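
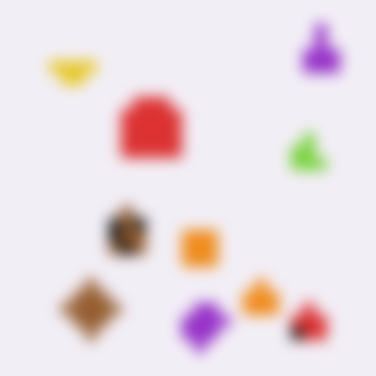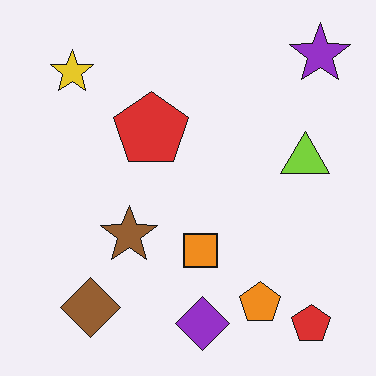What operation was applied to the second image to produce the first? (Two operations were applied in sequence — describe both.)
This is the original image heavily pixelated into large blocks, then heavily blurred.

Shapes are reduced to large square blocks; fine edges and outlines are lost — a downscale-then-upscale (mosaic) effect. Shape edges and outlines are uniformly softened across the whole image.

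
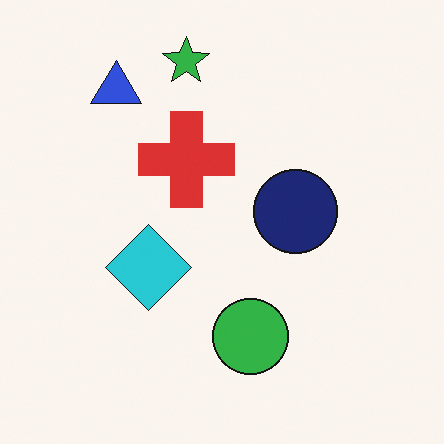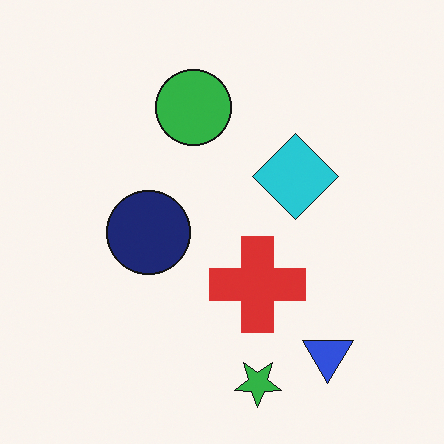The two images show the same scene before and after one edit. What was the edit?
It was rotated 180°.

The blue triangle sits in the top-left of the first image and the bottom-right of the second — consistent with a whole-image 180° rotation.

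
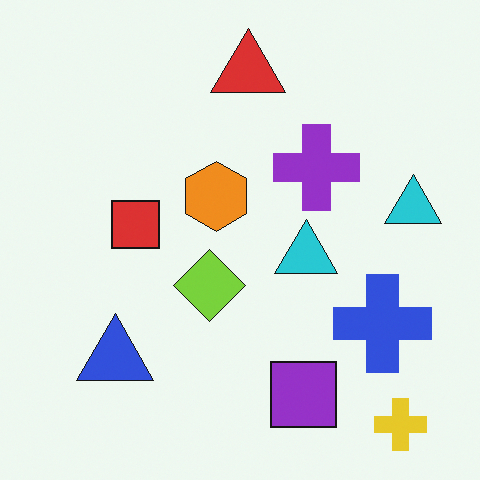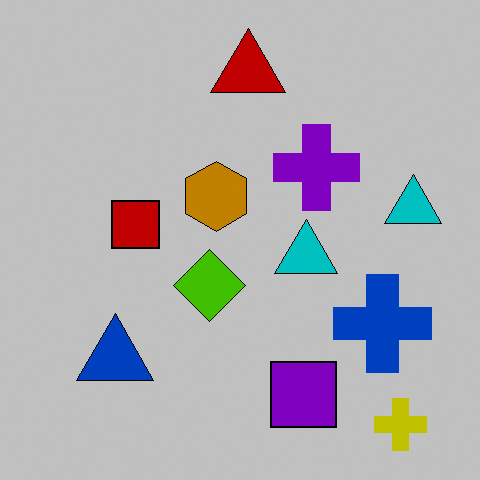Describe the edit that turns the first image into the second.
The transformation is: heavily posterized to just a handful of flat colors.

Each flat color has snapped to a coarser quantized level — most visibly, the near-white background has dropped to a flat grey.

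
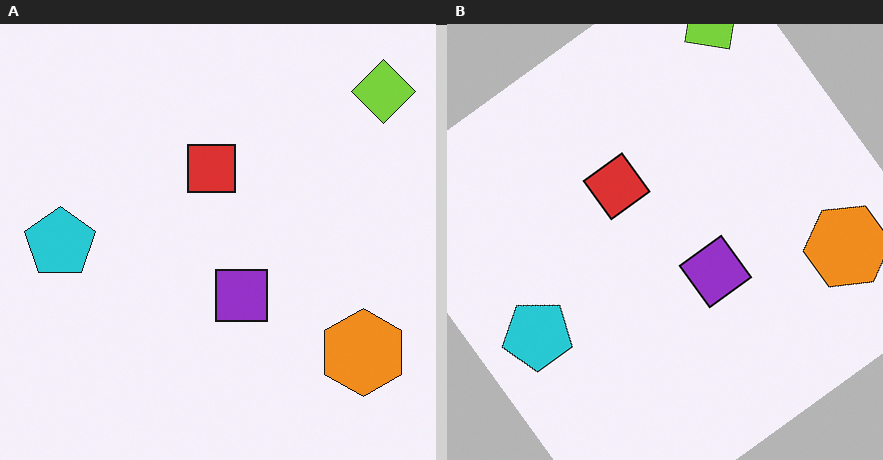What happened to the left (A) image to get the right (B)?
Rotated counter-clockwise by a large amount — several tens of degrees.

Every shape is tilted by the same angle and the image corners show triangular fill wedges — a whole-image rotation by a non-right angle.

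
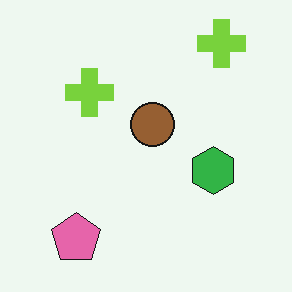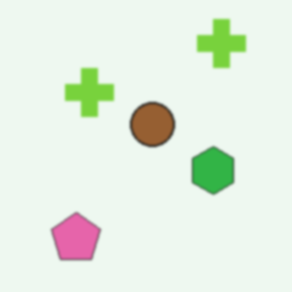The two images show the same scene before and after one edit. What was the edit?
Lightly blurred.

Shape edges and outlines are uniformly softened across the whole image.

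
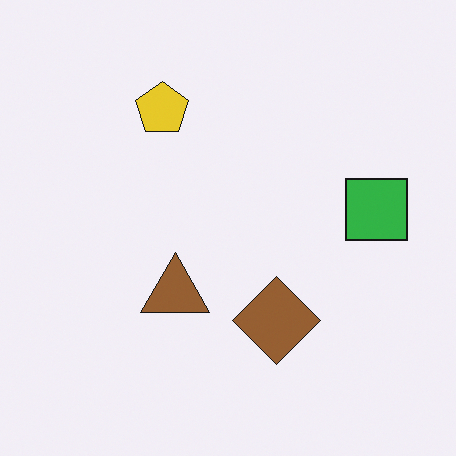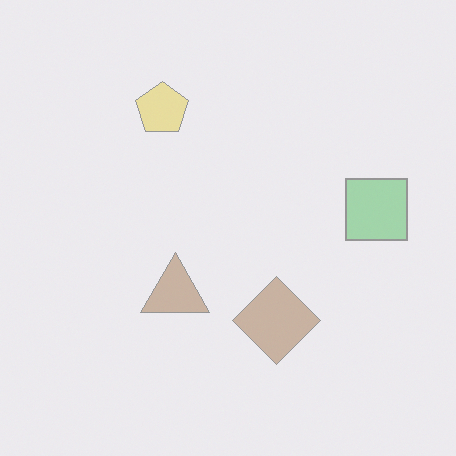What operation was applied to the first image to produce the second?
The transformation is: washed out (contrast reduced).

Tones are pushed toward mid-grey across the whole image — a global contrast change.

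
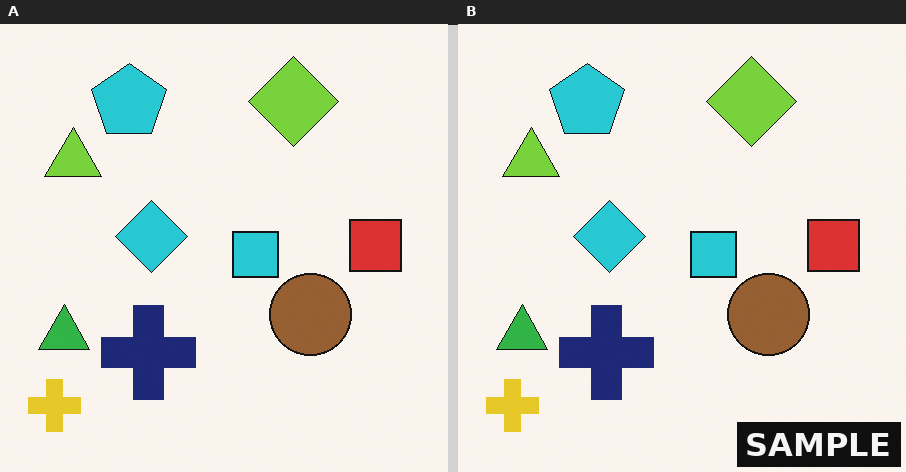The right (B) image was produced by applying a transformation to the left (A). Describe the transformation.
The right (B) image is the left (A) watermarked with the text "SAMPLE" in the lower-right corner.

A dark label reading "SAMPLE" appears in the lower-right corner.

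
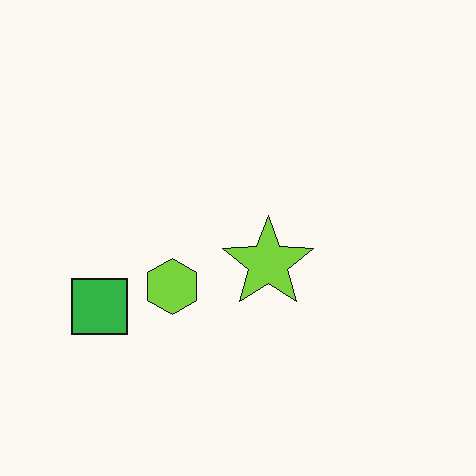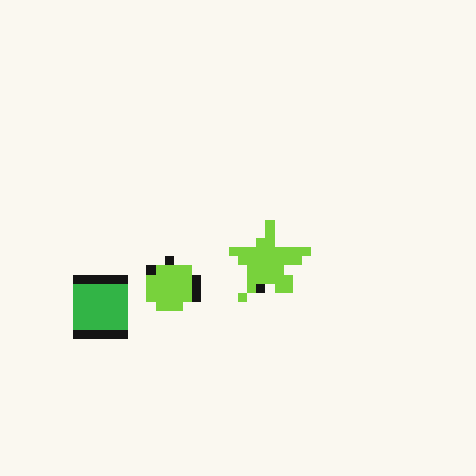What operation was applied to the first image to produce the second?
This is the original image heavily pixelated into large blocks.

Shapes are reduced to large square blocks; fine edges and outlines are lost — a downscale-then-upscale (mosaic) effect.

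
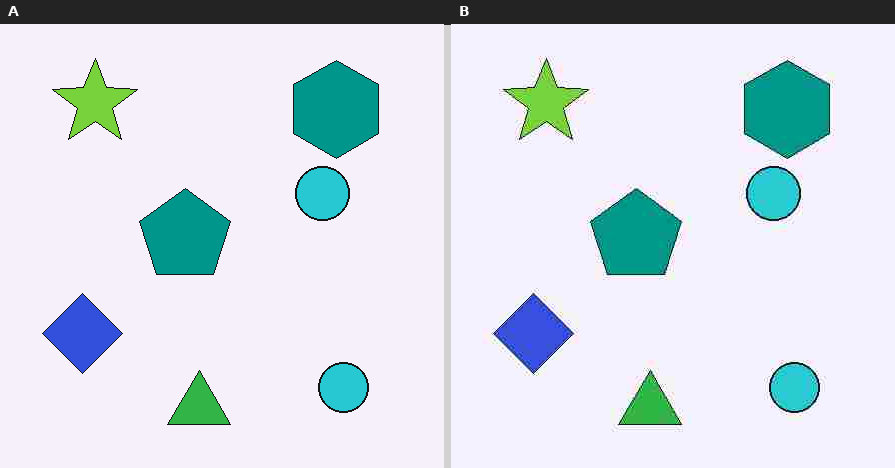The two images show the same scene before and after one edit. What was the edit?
It was degraded with heavy JPEG compression.

Blocky 8×8 compression artifacts appear around shape edges and the flat background shows ringing — characteristic JPEG degradation.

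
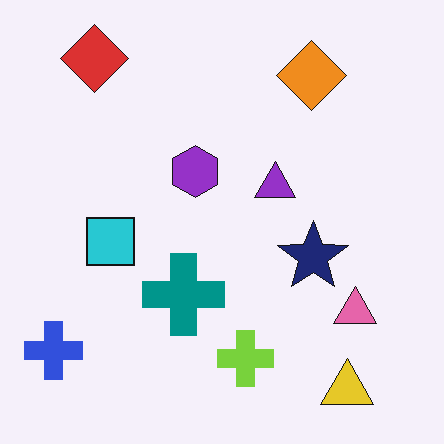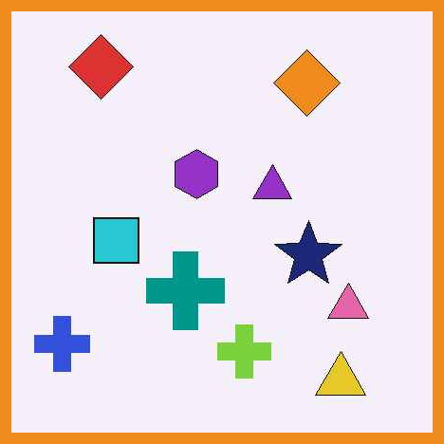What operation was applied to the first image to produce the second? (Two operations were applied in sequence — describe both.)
This is the original image given moderate JPEG compression, then framed with a orange border.

Blocky 8×8 compression artifacts appear around shape edges and the flat background shows ringing — characteristic JPEG degradation. A solid orange frame runs around the edge of the second image, with the content slightly shrunk inside it.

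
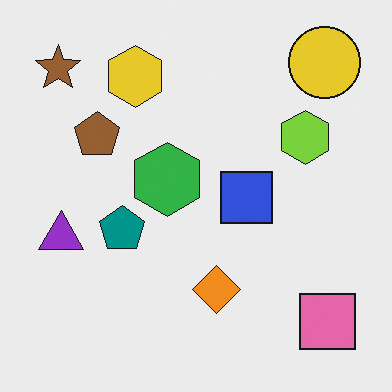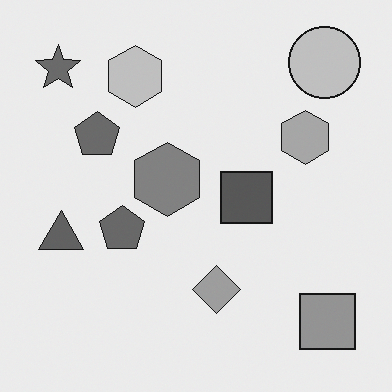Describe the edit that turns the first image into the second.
The transformation is: converted to grayscale.

All color is removed — every shape is now a shade of grey.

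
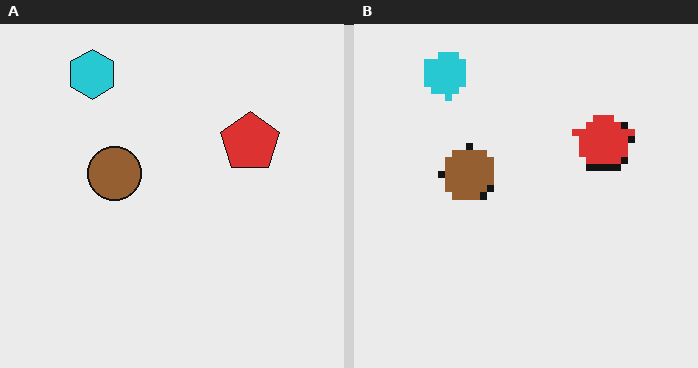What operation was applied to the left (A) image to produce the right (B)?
Pixelated into visible square blocks.

Shapes are reduced to large square blocks; fine edges and outlines are lost — a downscale-then-upscale (mosaic) effect.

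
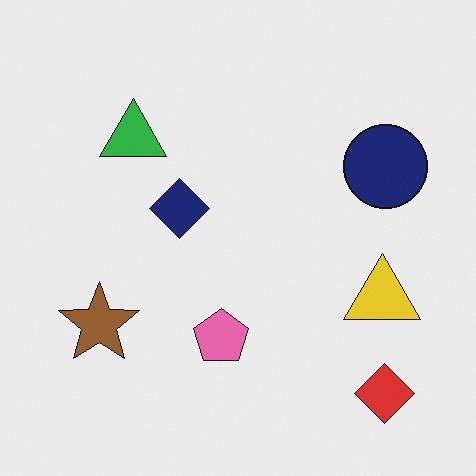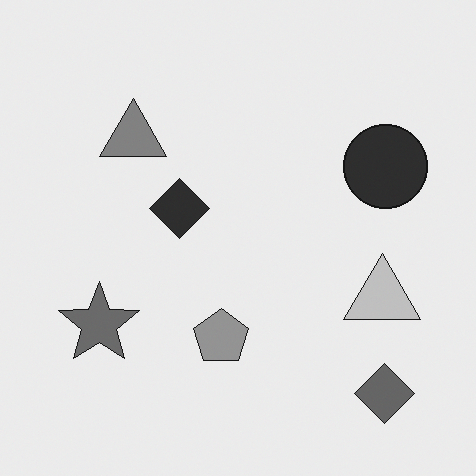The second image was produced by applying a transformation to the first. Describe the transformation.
Converted to grayscale.

All color is removed — every shape is now a shade of grey.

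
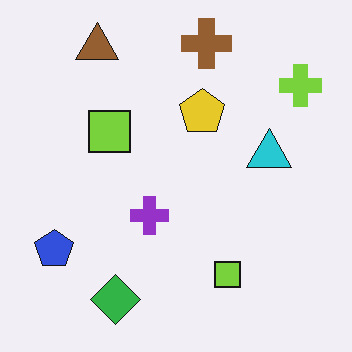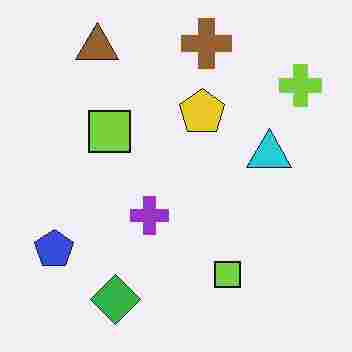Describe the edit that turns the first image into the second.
This is the original image degraded with heavy JPEG compression.

Blocky 8×8 compression artifacts appear around shape edges and the flat background shows ringing — characteristic JPEG degradation.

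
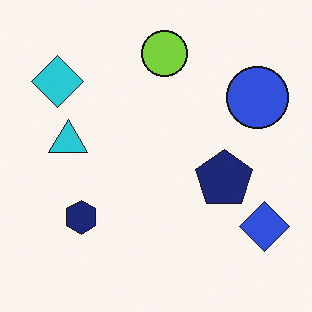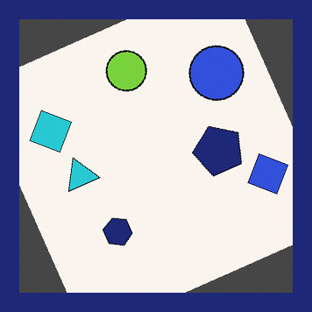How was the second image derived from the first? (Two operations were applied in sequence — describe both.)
This is the original image rotated counter-clockwise by a clearly visible amount, then framed with a navy border.

Every shape is tilted by the same angle and the image corners show triangular fill wedges — a whole-image rotation by a non-right angle. A solid navy frame runs around the edge of the second image, with the content slightly shrunk inside it.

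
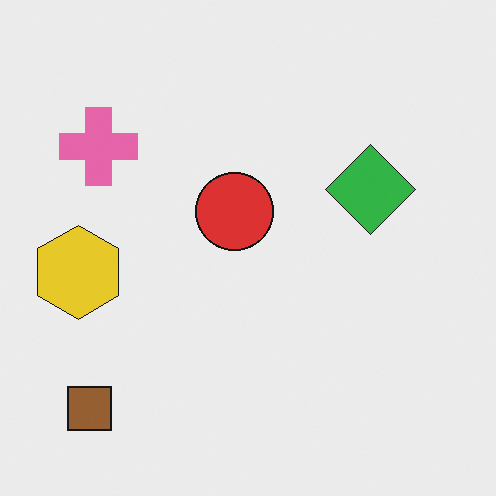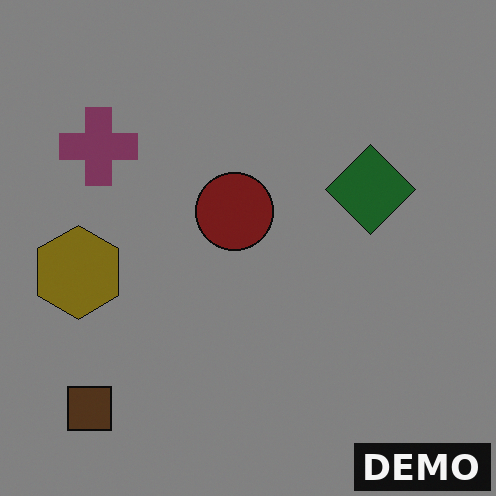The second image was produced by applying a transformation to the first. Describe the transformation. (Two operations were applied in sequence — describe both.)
Substantially darkened, then watermarked with the text "DEMO" in the lower-right corner.

Every pixel — background and shapes alike — is uniformly darkened. A dark label reading "DEMO" appears in the lower-right corner.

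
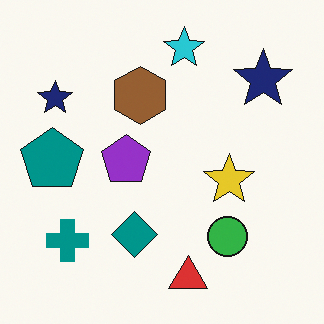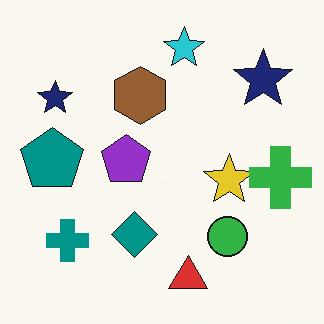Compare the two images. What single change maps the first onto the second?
The second image is the first overlaid with an additional green cross.

A green cross appears in the second image that is absent from the first.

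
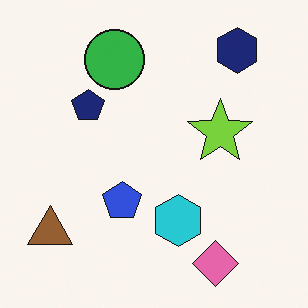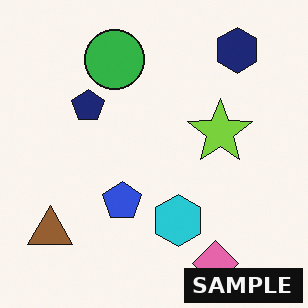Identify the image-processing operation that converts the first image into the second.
Watermarked with the text "SAMPLE" in the lower-right corner.

A dark label reading "SAMPLE" appears in the lower-right corner.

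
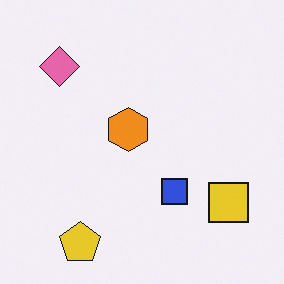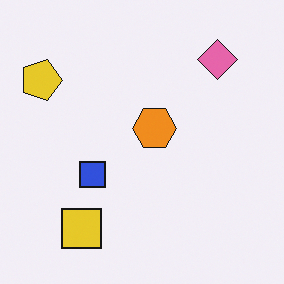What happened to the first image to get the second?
This is the original image rotated 90° clockwise.

The yellow pentagon sits in the bottom-left of the first image and the top-left of the second — consistent with a whole-image 90° clockwise rotation.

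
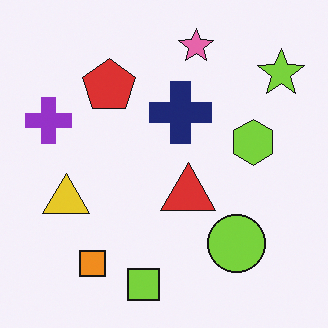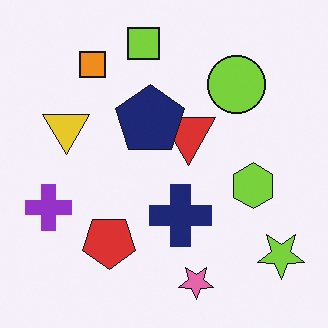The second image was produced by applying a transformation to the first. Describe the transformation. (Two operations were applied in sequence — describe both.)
The transformation is: flipped vertically (top ↔ bottom), then overlaid with an additional navy pentagon.

The lime square is in the bottom of the first image and the top of the second — shapes on opposite sides of the horizontal midline have swapped in a mirror flip. A navy pentagon appears in the second image that is absent from the first.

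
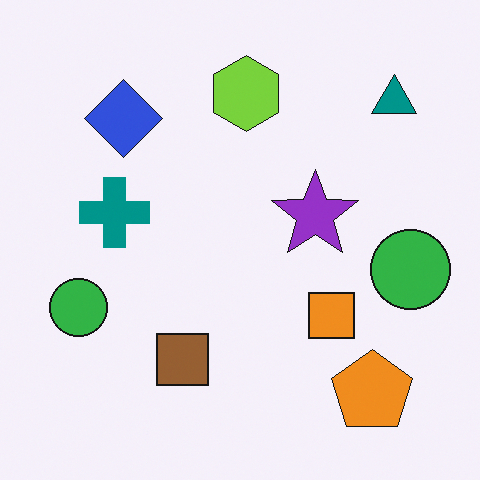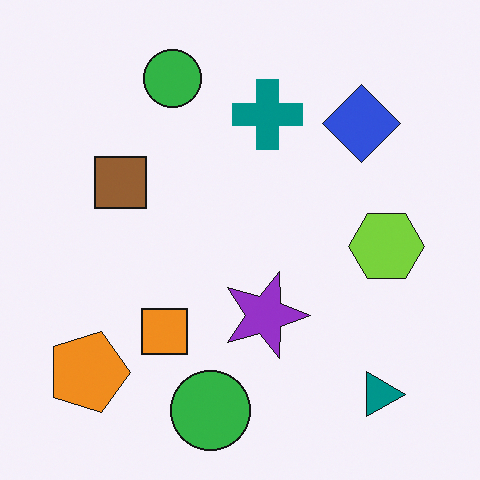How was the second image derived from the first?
The image was rotated 90° clockwise.

The teal triangle sits in the top-right of the first image and the bottom-right of the second — consistent with a whole-image 90° clockwise rotation.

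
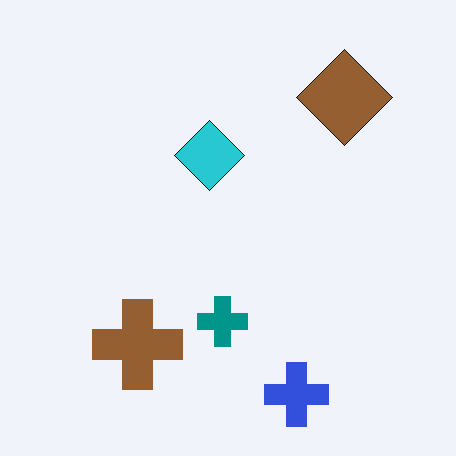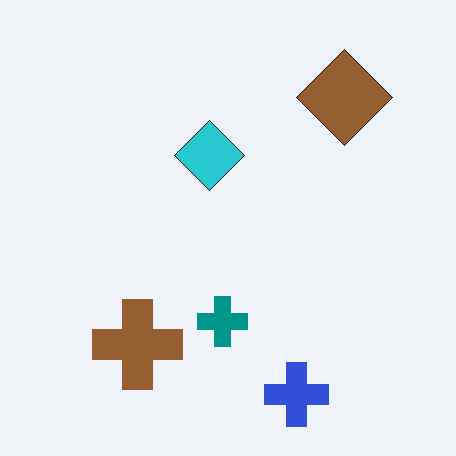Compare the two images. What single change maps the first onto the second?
The transformation is: JPEG-compressed with visible artifacts.

Blocky 8×8 compression artifacts appear around shape edges and the flat background shows ringing — characteristic JPEG degradation.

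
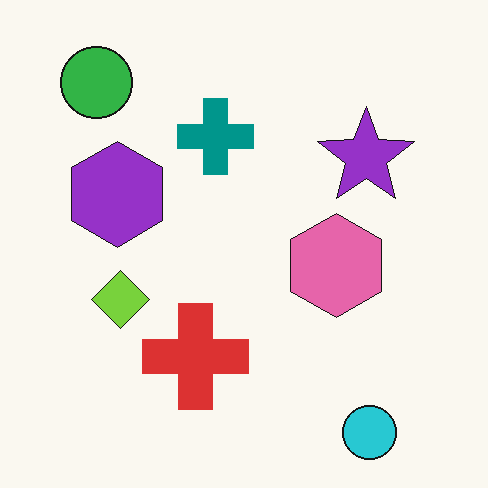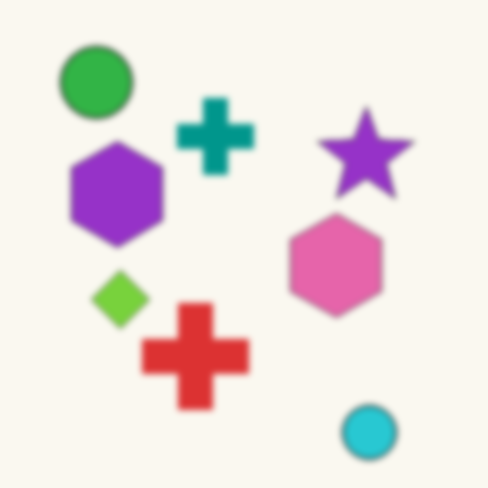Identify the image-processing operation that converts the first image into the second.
This is the original image moderately blurred.

Shape edges and outlines are uniformly softened across the whole image.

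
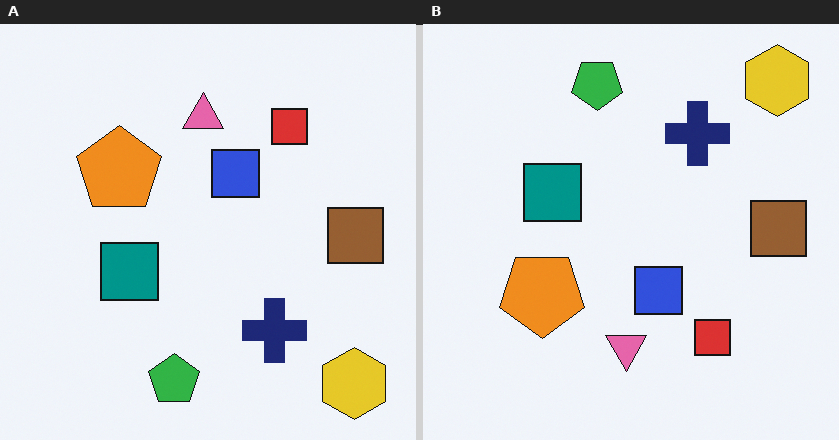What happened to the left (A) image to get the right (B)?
The image was flipped vertically (top ↔ bottom).

The yellow hexagon is in the bottom-right of the left (A) image and the top-right of the right (B) — shapes on opposite sides of the horizontal midline have swapped in a mirror flip.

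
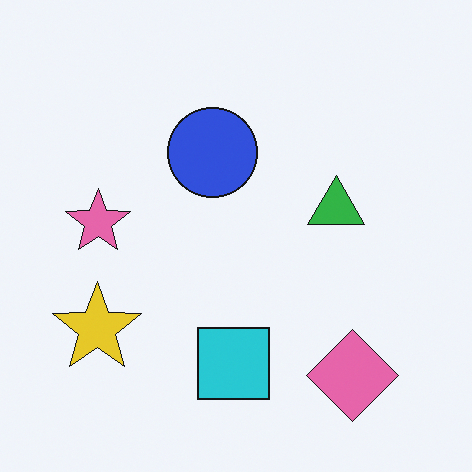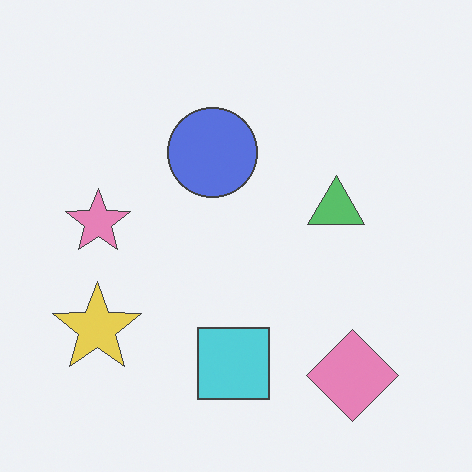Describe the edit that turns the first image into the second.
Given slightly reduced contrast.

Tones are pushed toward mid-grey across the whole image — a global contrast change.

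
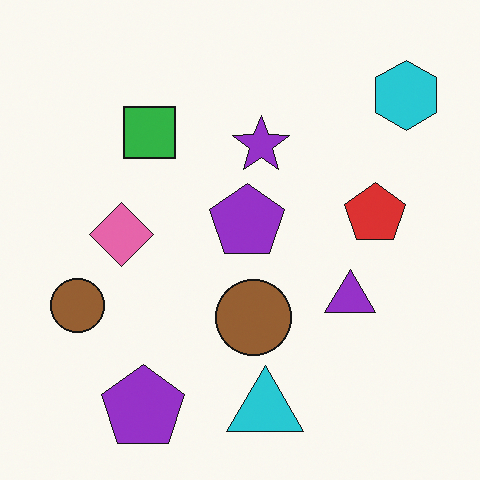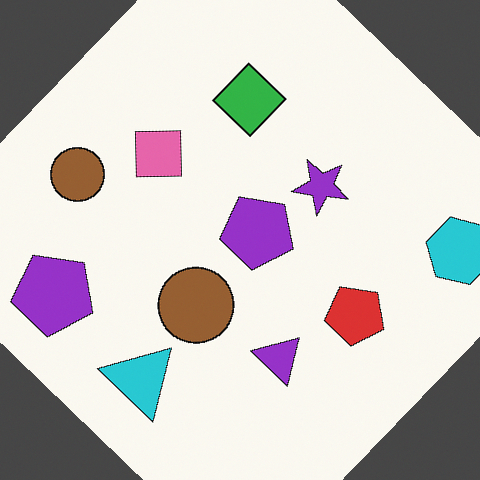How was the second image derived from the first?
The image was rotated clockwise by a large amount — several tens of degrees.

Every shape is tilted by the same angle and the image corners show triangular fill wedges — a whole-image rotation by a non-right angle.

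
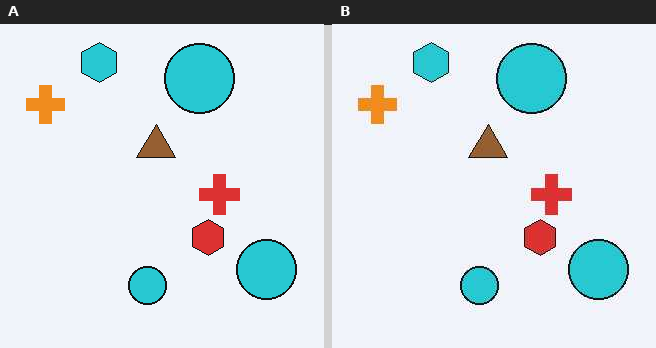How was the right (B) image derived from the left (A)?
It was given moderate JPEG compression.

Blocky 8×8 compression artifacts appear around shape edges and the flat background shows ringing — characteristic JPEG degradation.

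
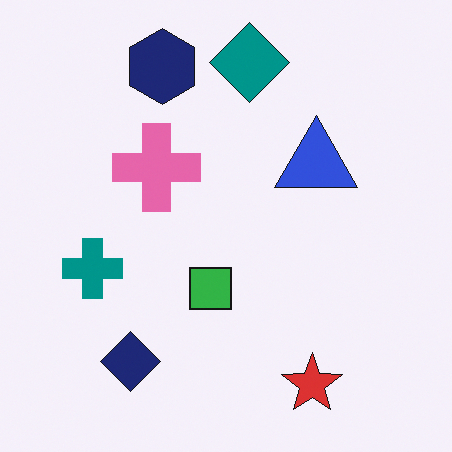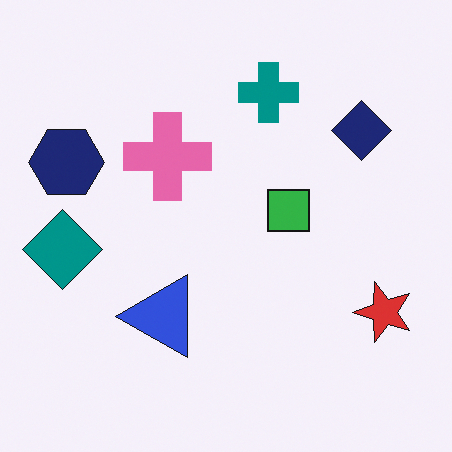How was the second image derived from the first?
The image was transposed (reflected across the top-left ↔ bottom-right diagonal).

Shapes have swapped their row and column positions — what was in the top-right is now in the bottom-left — a diagonal reflection.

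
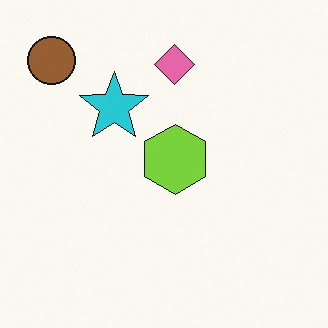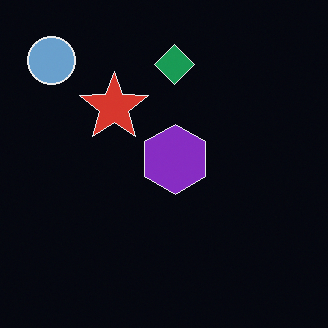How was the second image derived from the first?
The image was color-inverted (negative).

The light background has become dark and every shape's color is its complement — a photographic negative.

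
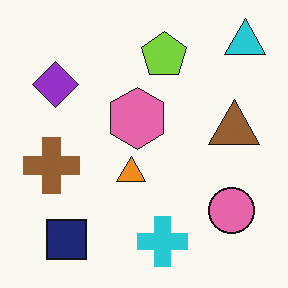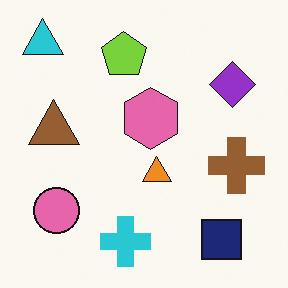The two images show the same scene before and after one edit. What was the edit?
It was flipped horizontally (left ↔ right).

The cyan triangle is in the top-right of the first image and the top-left of the second — shapes on opposite sides of the vertical midline have swapped in a mirror flip.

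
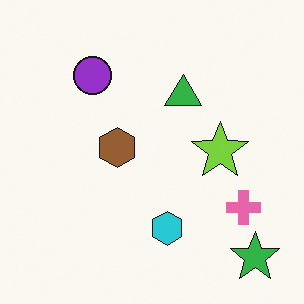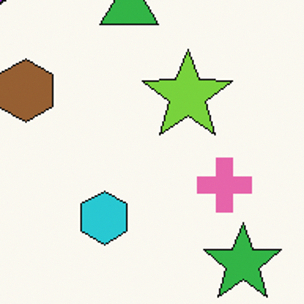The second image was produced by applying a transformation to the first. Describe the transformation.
The second image is the first cropped to a modestly smaller region and rescaled.

The visible shapes are larger and the field of view is narrower; shapes near the original edges may be partly or wholly outside the frame — a crop-and-rescale.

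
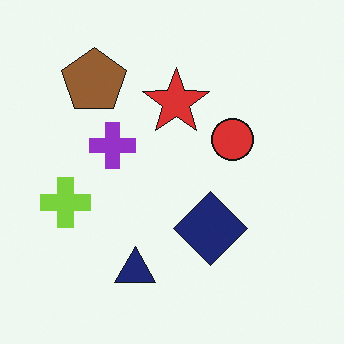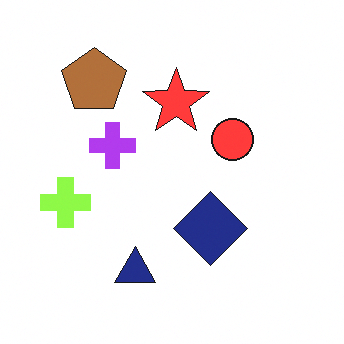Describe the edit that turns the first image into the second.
This is the original image slightly brightened.

Every pixel — background and shapes alike — is uniformly brightened.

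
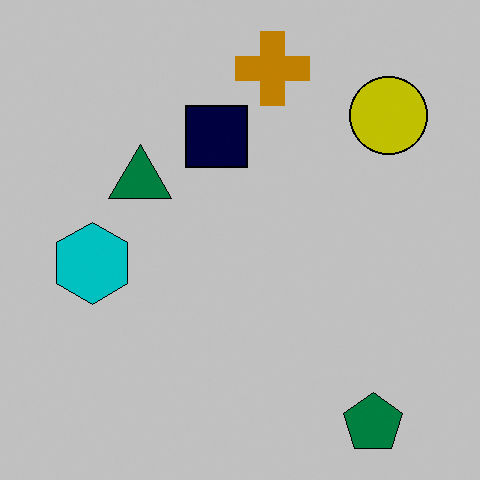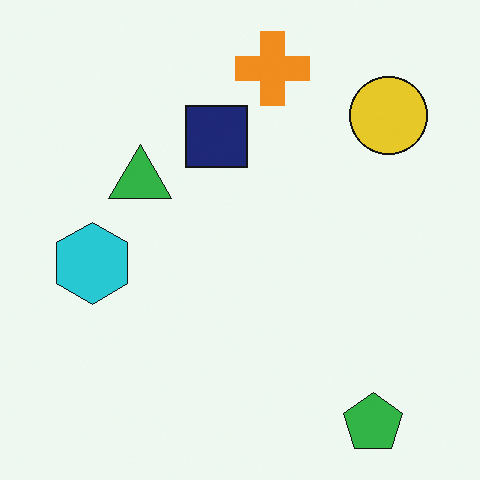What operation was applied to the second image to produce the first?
The first image is the second heavily posterized to just a handful of flat colors.

Each flat color has snapped to a coarser quantized level — most visibly, the near-white background has dropped to a flat grey.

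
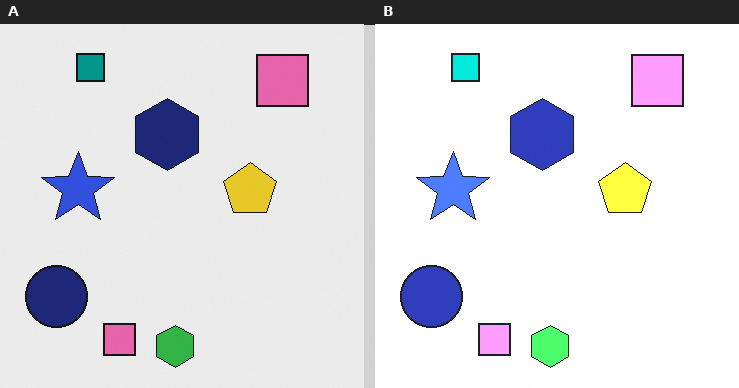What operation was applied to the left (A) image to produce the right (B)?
It was brightened a lot.

Every pixel — background and shapes alike — is uniformly brightened.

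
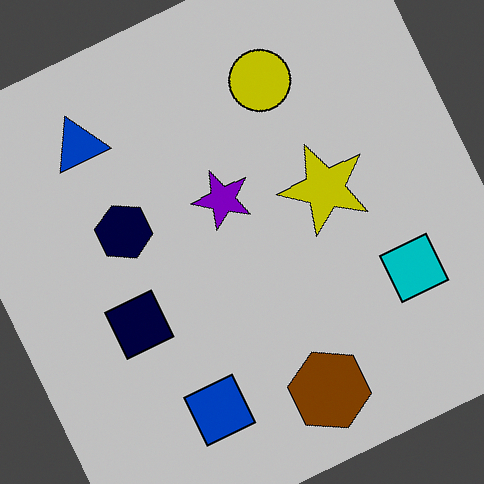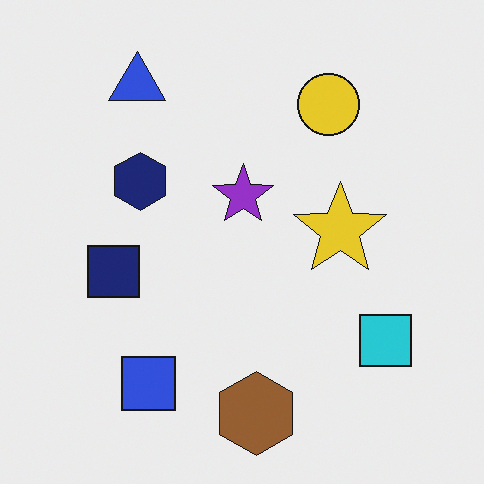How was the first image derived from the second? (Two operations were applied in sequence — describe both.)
This is the original image aggressively posterized, then rotated counter-clockwise by a clearly visible amount.

Each flat color has snapped to a coarser quantized level — most visibly, the near-white background has dropped to a flat grey. Every shape is tilted by the same angle and the image corners show triangular fill wedges — a whole-image rotation by a non-right angle.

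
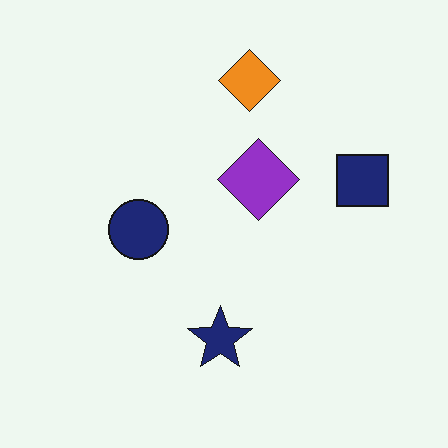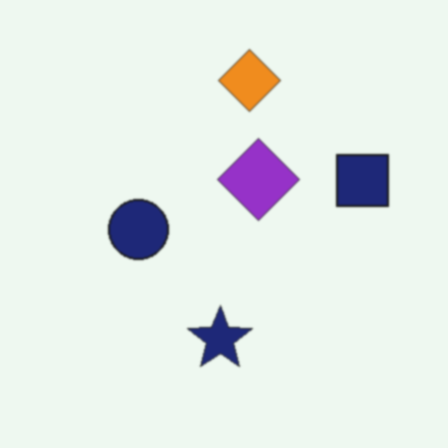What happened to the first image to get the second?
The image was slightly softened.

Shape edges and outlines are uniformly softened across the whole image.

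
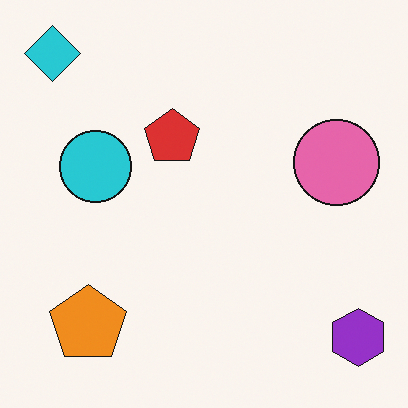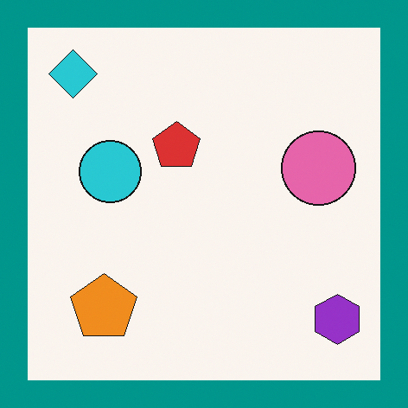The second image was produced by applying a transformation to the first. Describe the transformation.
This is the original image framed with a teal border.

A solid teal frame runs around the edge of the second image, with the content slightly shrunk inside it.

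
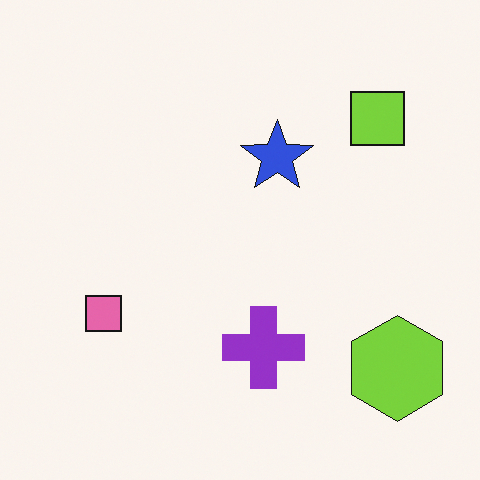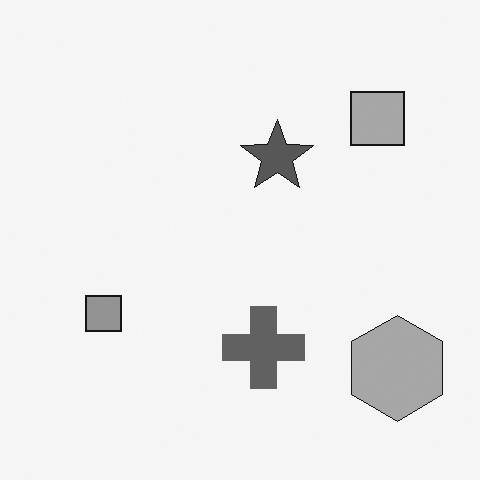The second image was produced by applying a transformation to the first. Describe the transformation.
Converted to grayscale.

All color is removed — every shape is now a shade of grey.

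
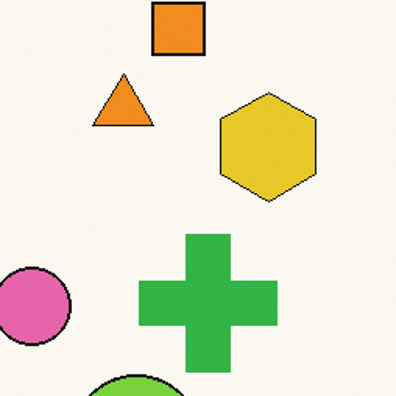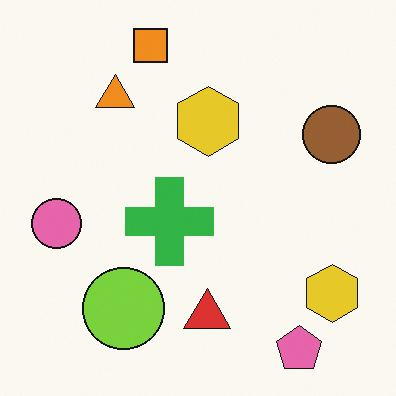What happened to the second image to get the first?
This is the original image cropped slightly and scaled back up.

The visible shapes are larger and the field of view is narrower; shapes near the original edges may be partly or wholly outside the frame — a crop-and-rescale.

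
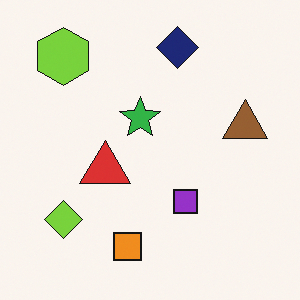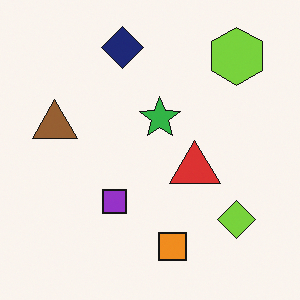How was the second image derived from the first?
Flipped horizontally (left ↔ right).

The brown triangle is in the right of the first image and the left of the second — shapes on opposite sides of the vertical midline have swapped in a mirror flip.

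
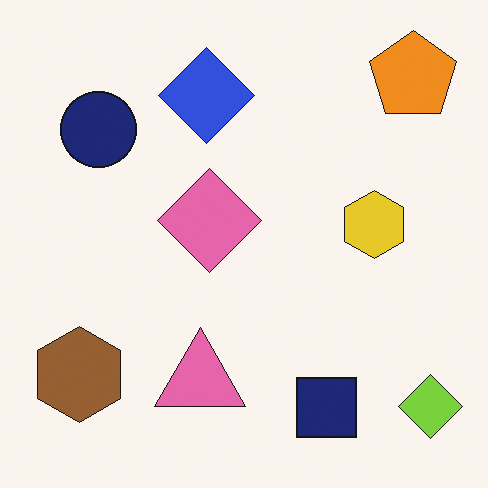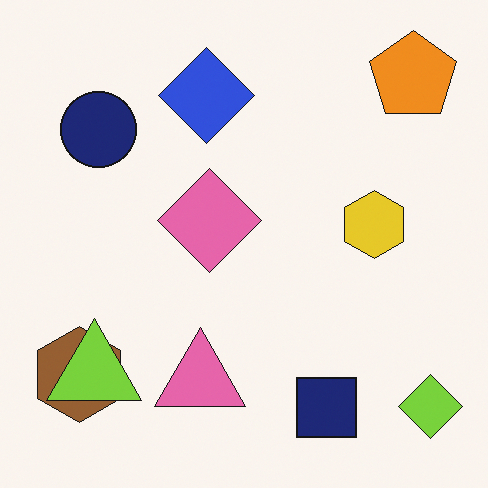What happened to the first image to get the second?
The transformation is: overlaid with an additional lime triangle.

A lime triangle appears in the second image that is absent from the first.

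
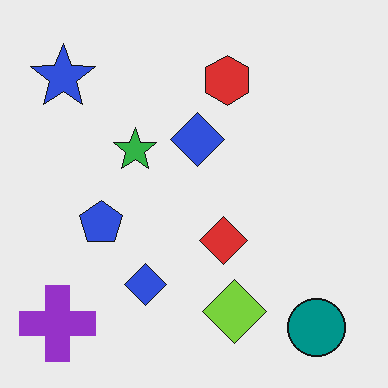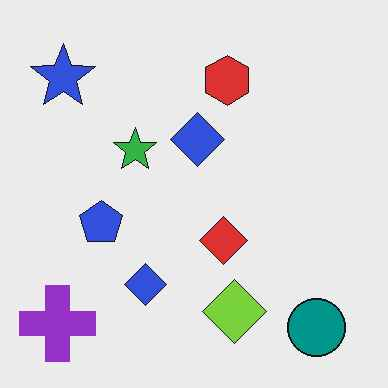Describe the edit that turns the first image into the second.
The transformation is: given moderate JPEG compression.

Blocky 8×8 compression artifacts appear around shape edges and the flat background shows ringing — characteristic JPEG degradation.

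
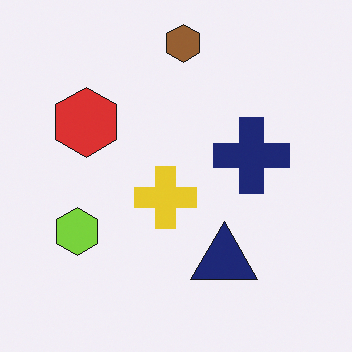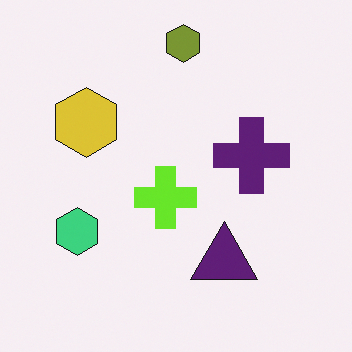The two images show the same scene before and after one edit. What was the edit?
The second image is the first hue-shifted by a small amount.

Every shape's color has rotated by the same amount around the hue wheel — a uniform hue shift.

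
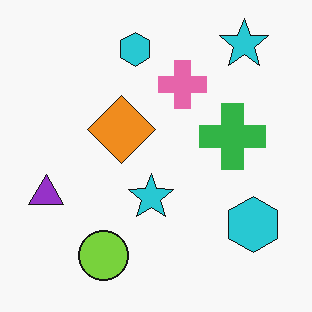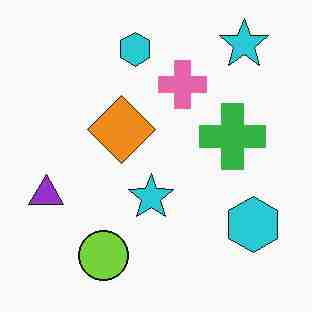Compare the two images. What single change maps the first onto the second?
The transformation is: degraded with heavy JPEG compression.

Blocky 8×8 compression artifacts appear around shape edges and the flat background shows ringing — characteristic JPEG degradation.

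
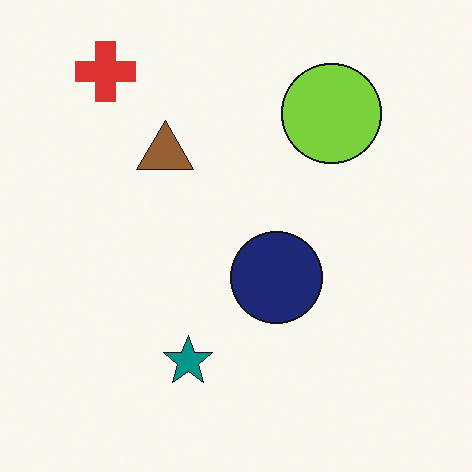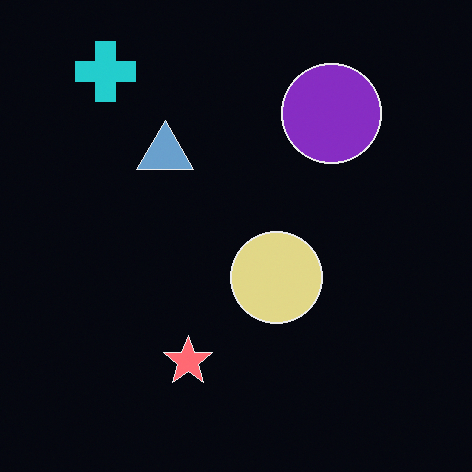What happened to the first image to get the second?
The second image is the first color-inverted (negative).

The light background has become dark and every shape's color is its complement — a photographic negative.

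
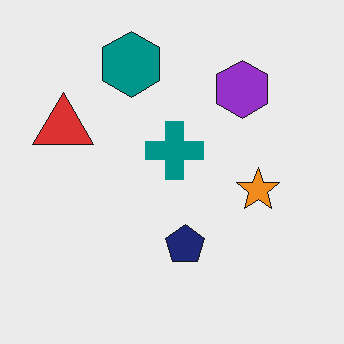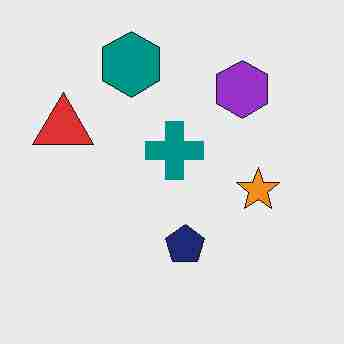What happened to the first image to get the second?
Degraded with heavy JPEG compression.

Blocky 8×8 compression artifacts appear around shape edges and the flat background shows ringing — characteristic JPEG degradation.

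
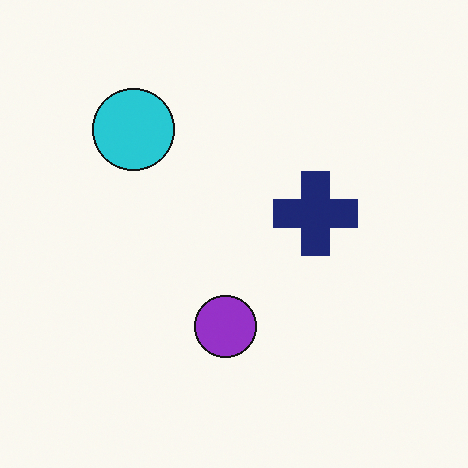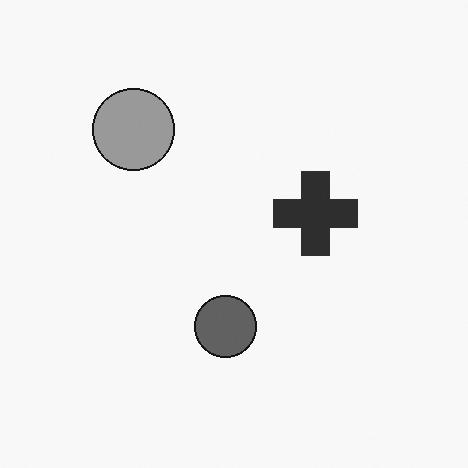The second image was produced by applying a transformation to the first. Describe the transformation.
The second image is the first converted to grayscale.

All color is removed — every shape is now a shade of grey.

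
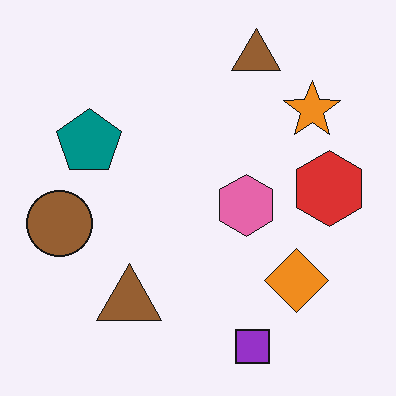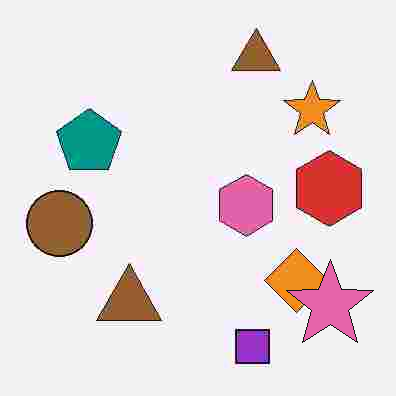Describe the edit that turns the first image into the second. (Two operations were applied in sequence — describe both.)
It was degraded with heavy JPEG compression, then overlaid with an additional pink star.

Blocky 8×8 compression artifacts appear around shape edges and the flat background shows ringing — characteristic JPEG degradation. A pink star appears in the second image that is absent from the first.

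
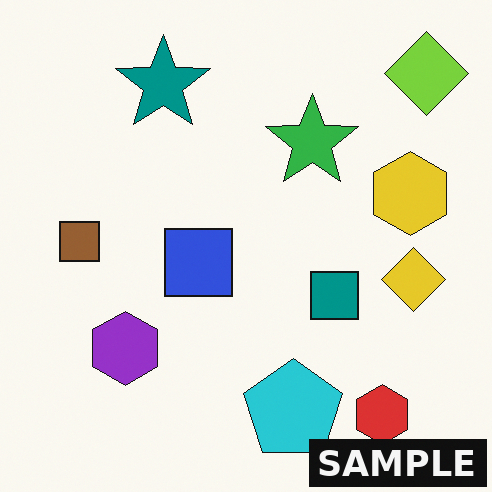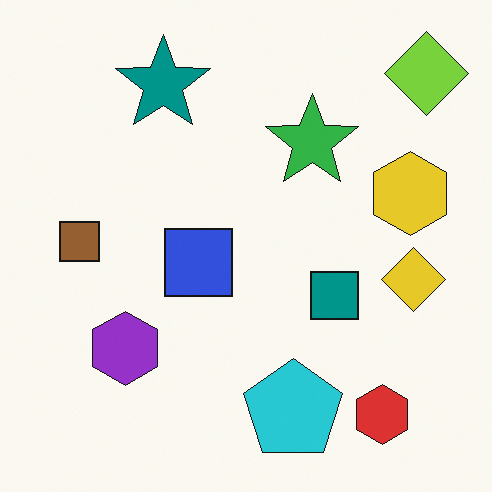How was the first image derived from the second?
It was watermarked with the text "SAMPLE" in the lower-right corner.

A dark label reading "SAMPLE" appears in the lower-right corner.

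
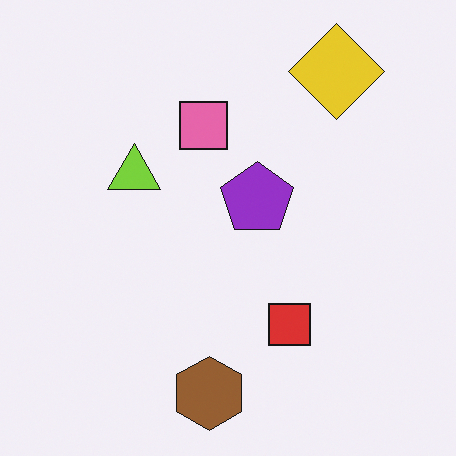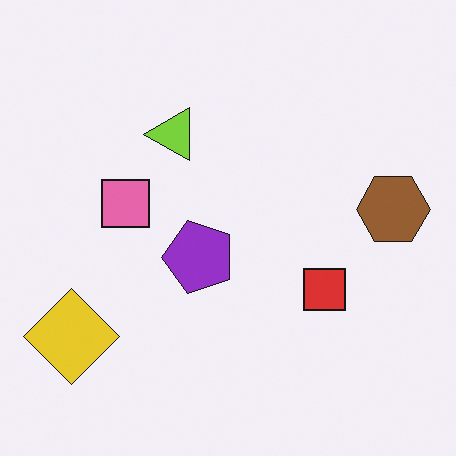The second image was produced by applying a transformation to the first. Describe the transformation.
It was transposed (reflected across the top-left ↔ bottom-right diagonal).

Shapes have swapped their row and column positions — what was in the top-right is now in the bottom-left — a diagonal reflection.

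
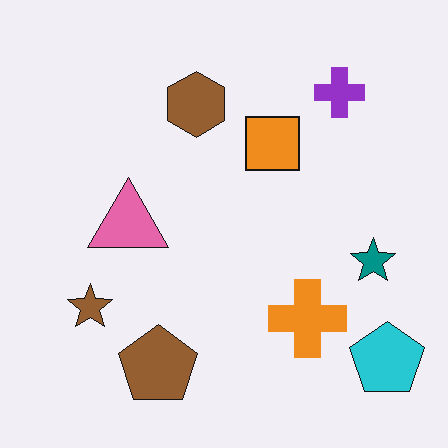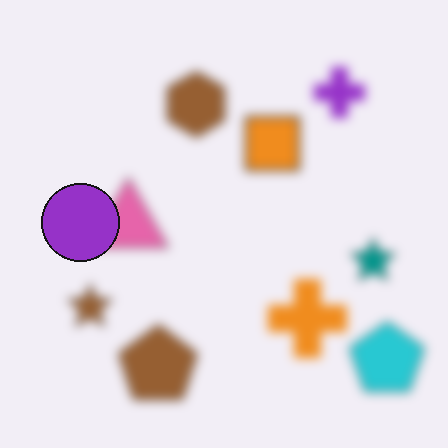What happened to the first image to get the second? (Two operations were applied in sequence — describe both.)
The image was heavily blurred, then overlaid with an additional purple circle.

Shape edges and outlines are uniformly softened across the whole image. A purple circle appears in the second image that is absent from the first.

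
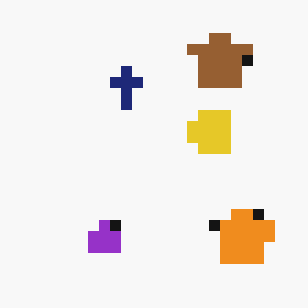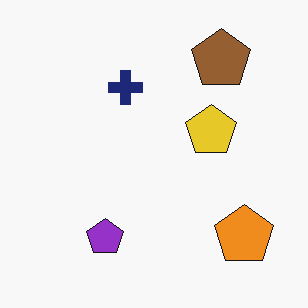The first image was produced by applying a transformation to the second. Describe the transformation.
The image was heavily pixelated into large blocks.

Shapes are reduced to large square blocks; fine edges and outlines are lost — a downscale-then-upscale (mosaic) effect.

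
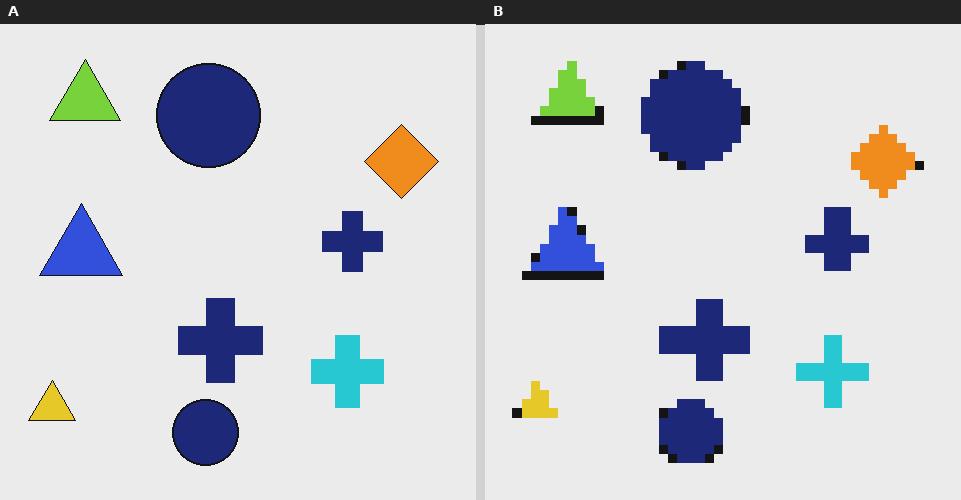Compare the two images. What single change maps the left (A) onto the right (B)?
Coarsely pixelated.

Shapes are reduced to large square blocks; fine edges and outlines are lost — a downscale-then-upscale (mosaic) effect.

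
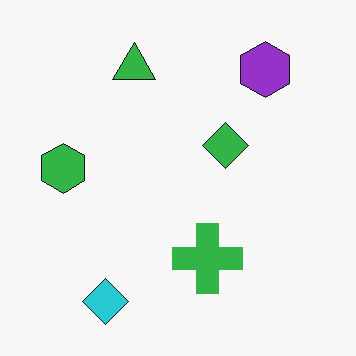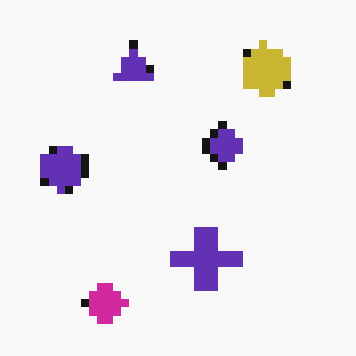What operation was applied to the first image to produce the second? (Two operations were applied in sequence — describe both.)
Moderately pixelated, then hue-shifted through roughly a third of the color wheel.

Shapes are reduced to large square blocks; fine edges and outlines are lost — a downscale-then-upscale (mosaic) effect. Every shape's color has rotated by the same amount around the hue wheel — a uniform hue shift.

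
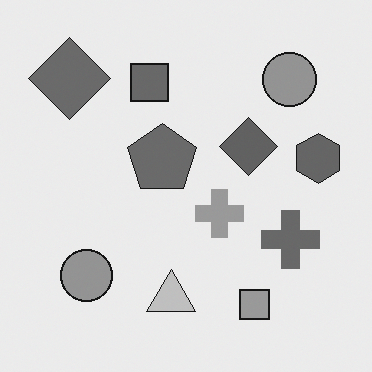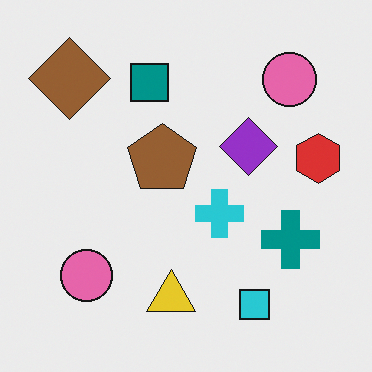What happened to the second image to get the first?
The first image is the second converted to grayscale.

All color is removed — every shape is now a shade of grey.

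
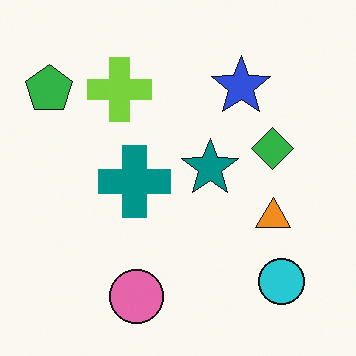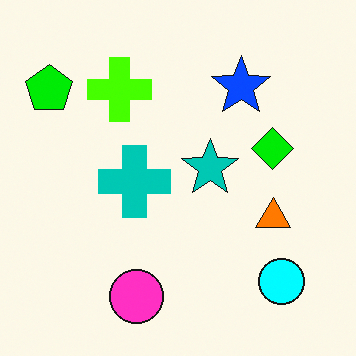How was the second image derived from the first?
The image was heavily oversaturated.

All colors are more vivid — a global saturation change.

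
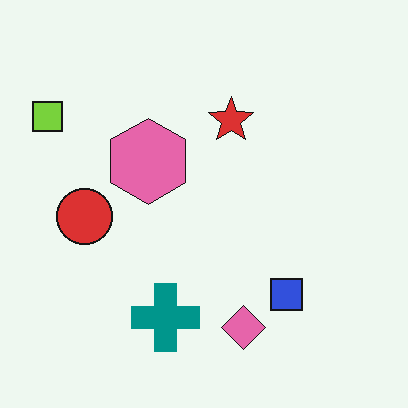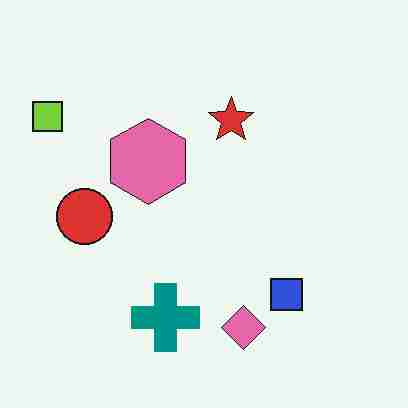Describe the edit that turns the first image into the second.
This is the original image heavily JPEG-compressed with obvious blocking artifacts.

Blocky 8×8 compression artifacts appear around shape edges and the flat background shows ringing — characteristic JPEG degradation.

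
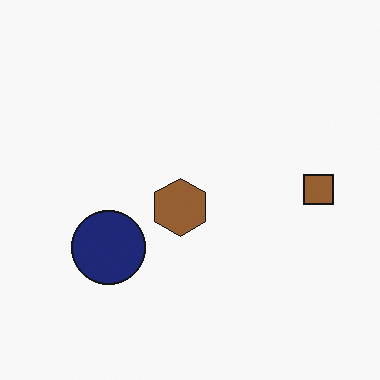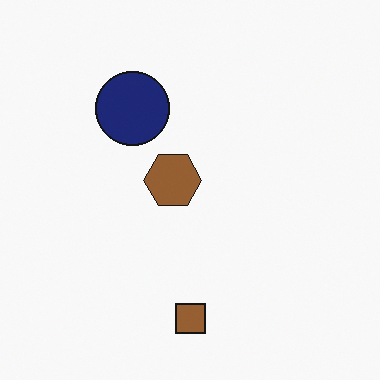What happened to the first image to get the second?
This is the original image rotated 90° clockwise.

The brown square sits in the right of the first image and the bottom of the second — consistent with a whole-image 90° clockwise rotation.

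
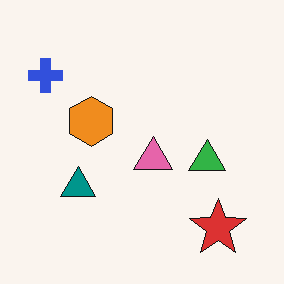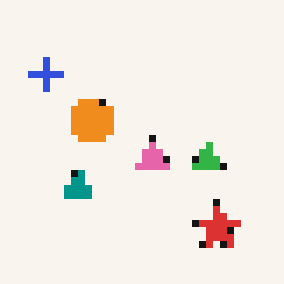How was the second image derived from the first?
Pixelated into visible square blocks.

Shapes are reduced to large square blocks; fine edges and outlines are lost — a downscale-then-upscale (mosaic) effect.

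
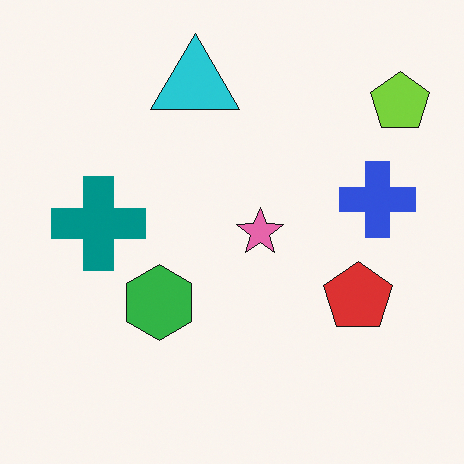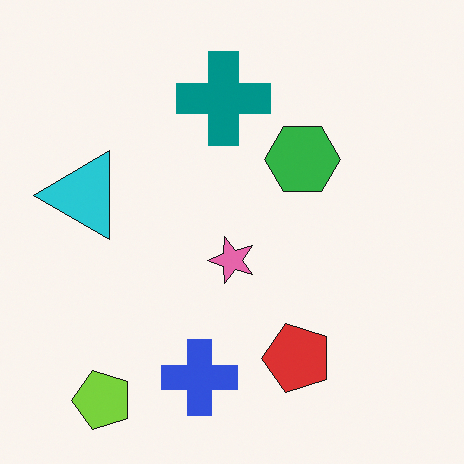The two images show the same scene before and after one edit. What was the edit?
This is the original image transposed (reflected across the top-left ↔ bottom-right diagonal).

Shapes have swapped their row and column positions — what was in the top-right is now in the bottom-left — a diagonal reflection.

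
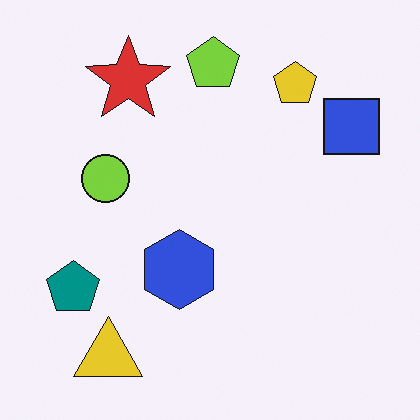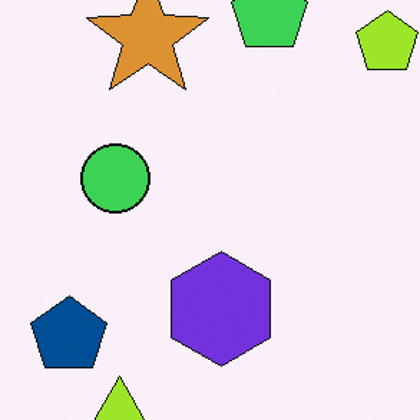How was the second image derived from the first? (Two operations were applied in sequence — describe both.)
The image was cropped to a modestly smaller region and rescaled, then hue-shifted slightly.

The visible shapes are larger and the field of view is narrower; shapes near the original edges may be partly or wholly outside the frame — a crop-and-rescale. Every shape's color has rotated by the same amount around the hue wheel — a uniform hue shift.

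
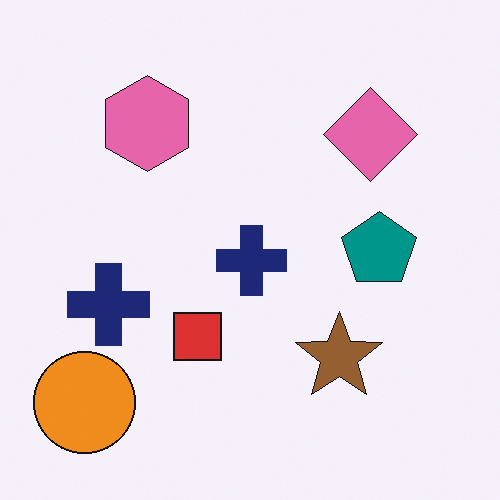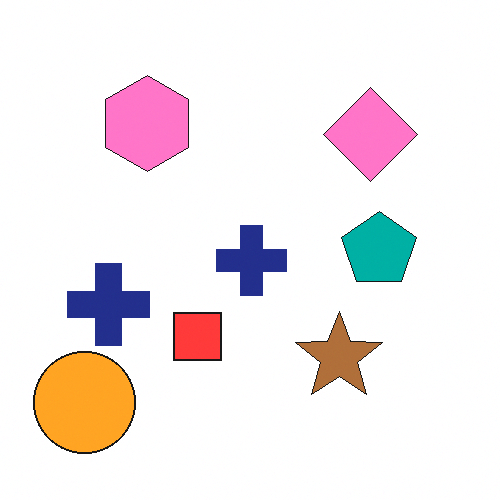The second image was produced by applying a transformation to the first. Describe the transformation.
The transformation is: slightly brightened.

Every pixel — background and shapes alike — is uniformly brightened.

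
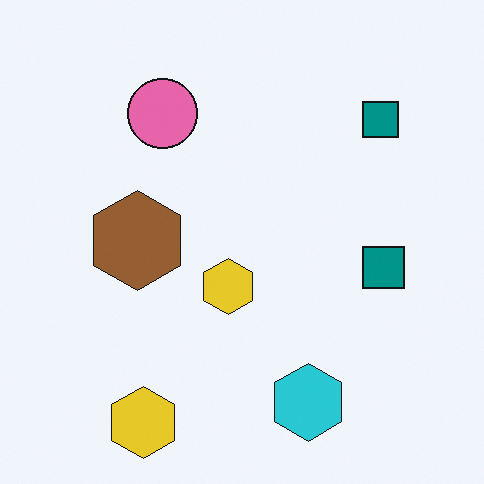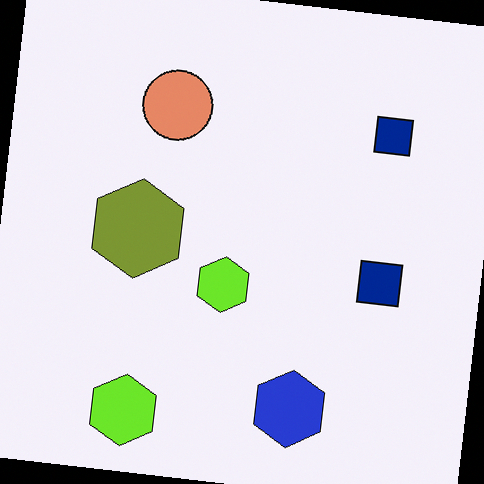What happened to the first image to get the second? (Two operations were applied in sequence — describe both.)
The image was hue-shifted slightly, then rotated clockwise by a few degrees.

Every shape's color has rotated by the same amount around the hue wheel — a uniform hue shift. Every shape is tilted by the same angle and the image corners show triangular fill wedges — a whole-image rotation by a non-right angle.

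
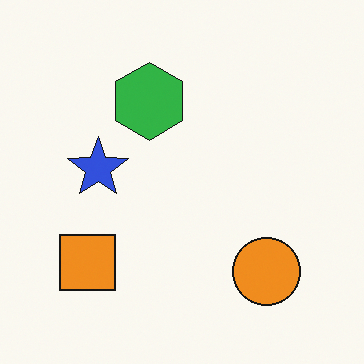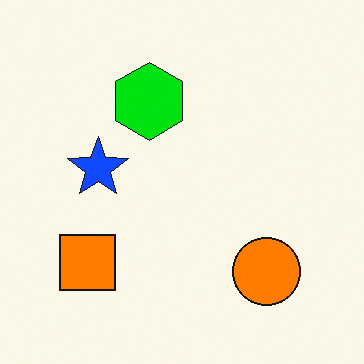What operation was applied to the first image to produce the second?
This is the original image made much more vivid (saturation change).

All colors are more vivid — a global saturation change.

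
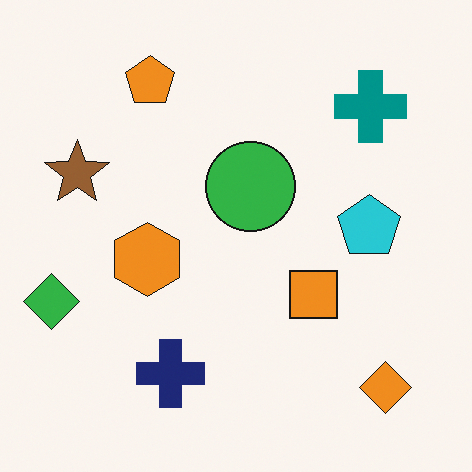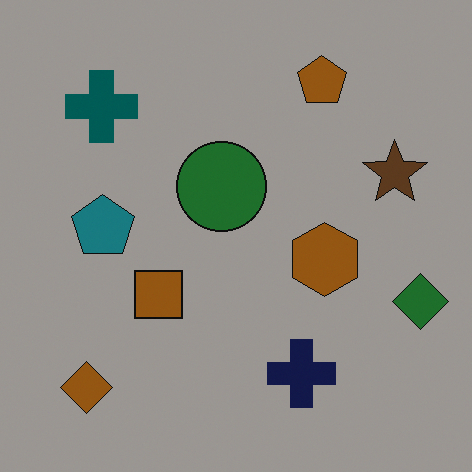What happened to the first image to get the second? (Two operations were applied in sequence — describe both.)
The transformation is: noticeably darkened, then flipped horizontally (left ↔ right).

Every pixel — background and shapes alike — is uniformly darkened. The green diamond is in the left of the first image and the right of the second — shapes on opposite sides of the vertical midline have swapped in a mirror flip.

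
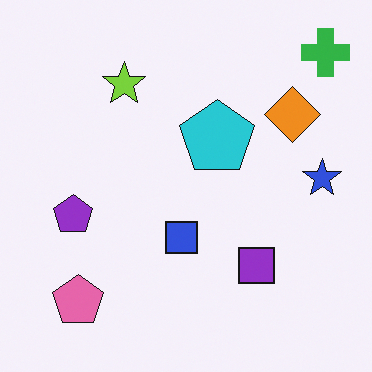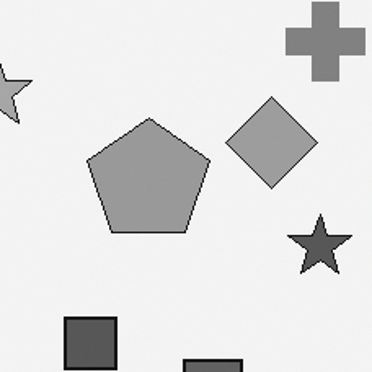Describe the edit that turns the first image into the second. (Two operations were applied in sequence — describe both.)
The transformation is: converted to grayscale, then cropped to a noticeably smaller region and rescaled.

All color is removed — every shape is now a shade of grey. The visible shapes are larger and the field of view is narrower; shapes near the original edges may be partly or wholly outside the frame — a crop-and-rescale.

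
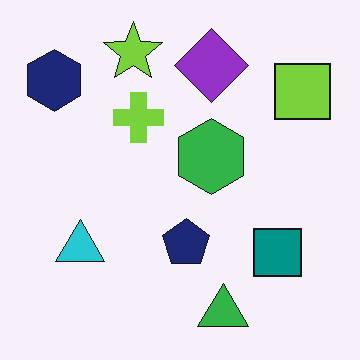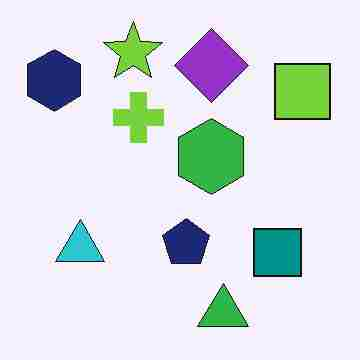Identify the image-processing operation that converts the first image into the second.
The second image is the first degraded with heavy JPEG compression.

Blocky 8×8 compression artifacts appear around shape edges and the flat background shows ringing — characteristic JPEG degradation.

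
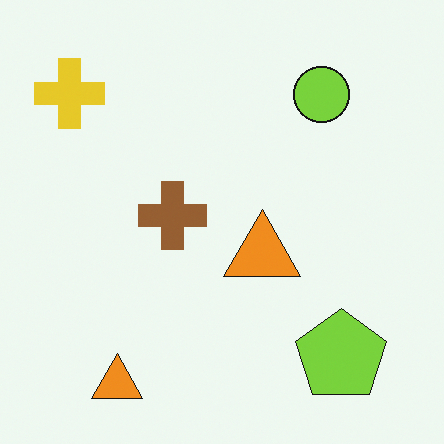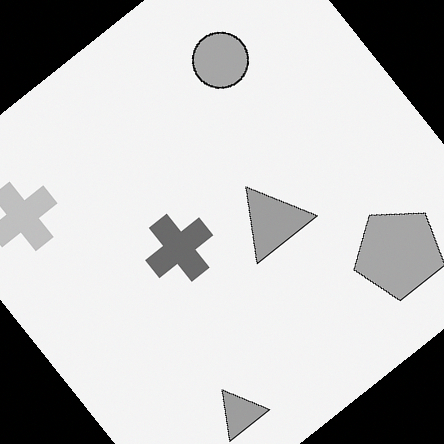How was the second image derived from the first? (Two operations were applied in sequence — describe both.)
This is the original image rotated counter-clockwise by a large amount — several tens of degrees, then converted to grayscale.

Every shape is tilted by the same angle and the image corners show triangular fill wedges — a whole-image rotation by a non-right angle. All color is removed — every shape is now a shade of grey.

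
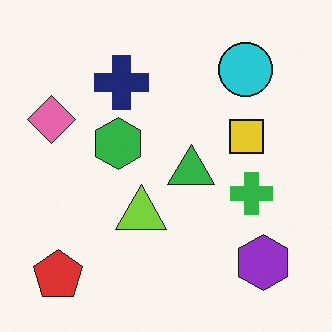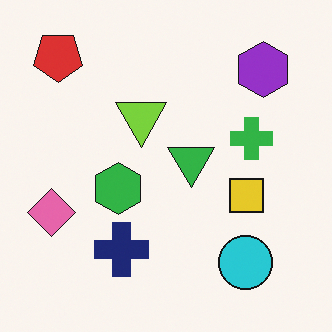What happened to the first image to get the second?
The image was flipped vertically (top ↔ bottom).

The red pentagon is in the bottom-left of the first image and the top-left of the second — shapes on opposite sides of the horizontal midline have swapped in a mirror flip.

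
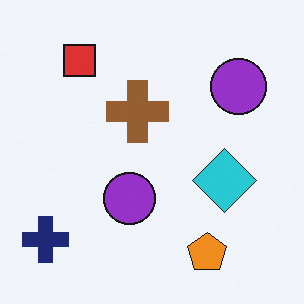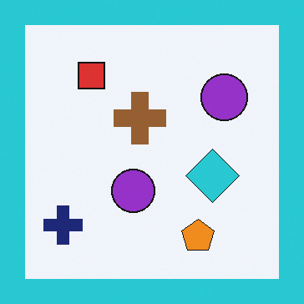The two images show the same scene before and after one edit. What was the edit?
The transformation is: framed with a cyan border.

A solid cyan frame runs around the edge of the second image, with the content slightly shrunk inside it.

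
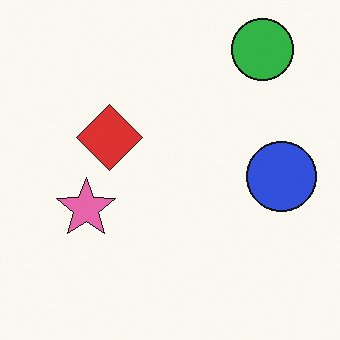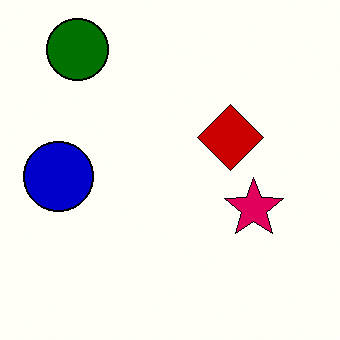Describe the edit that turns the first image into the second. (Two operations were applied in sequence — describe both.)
The image was flipped horizontally (left ↔ right), then given much higher contrast.

The blue circle is in the right of the first image and the left of the second — shapes on opposite sides of the vertical midline have swapped in a mirror flip. Tones are pushed away from mid-grey across the whole image — a global contrast change.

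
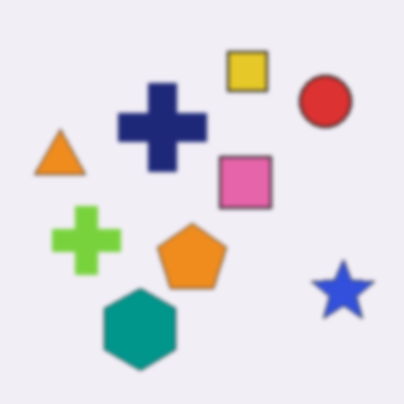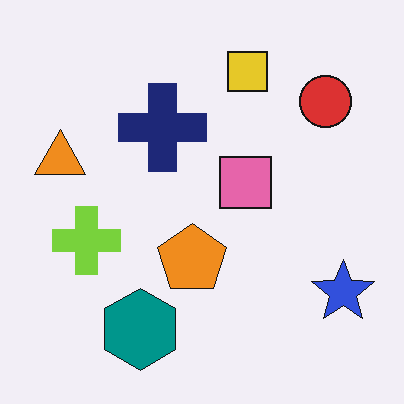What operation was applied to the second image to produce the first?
Lightly blurred.

Shape edges and outlines are uniformly softened across the whole image.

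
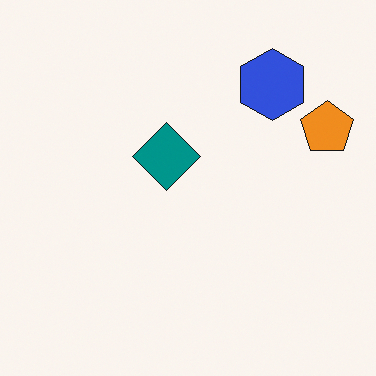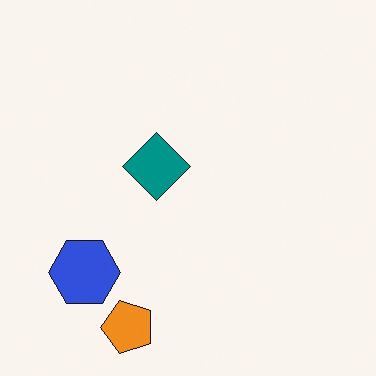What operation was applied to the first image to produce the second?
Transposed (reflected across the top-left ↔ bottom-right diagonal).

Shapes have swapped their row and column positions — what was in the top-right is now in the bottom-left — a diagonal reflection.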